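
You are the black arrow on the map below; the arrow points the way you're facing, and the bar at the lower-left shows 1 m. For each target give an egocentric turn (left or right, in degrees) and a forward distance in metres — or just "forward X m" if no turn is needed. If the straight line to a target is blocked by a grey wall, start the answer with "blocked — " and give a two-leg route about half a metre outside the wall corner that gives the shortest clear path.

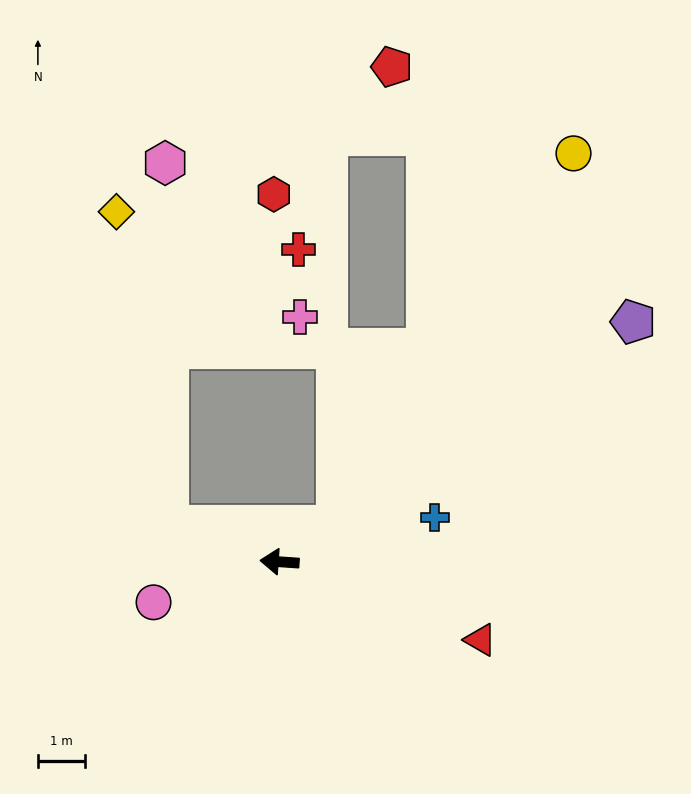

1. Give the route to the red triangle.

turn left 163°, forward 4.5 m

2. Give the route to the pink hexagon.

blocked — turn right 14°, forward 2.5 m, then turn right 72°, forward 7.6 m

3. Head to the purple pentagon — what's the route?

turn right 142°, forward 9.0 m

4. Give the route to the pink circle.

turn left 22°, forward 2.8 m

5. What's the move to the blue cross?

turn right 160°, forward 3.4 m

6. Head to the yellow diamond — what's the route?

blocked — turn right 14°, forward 2.5 m, then turn right 63°, forward 6.7 m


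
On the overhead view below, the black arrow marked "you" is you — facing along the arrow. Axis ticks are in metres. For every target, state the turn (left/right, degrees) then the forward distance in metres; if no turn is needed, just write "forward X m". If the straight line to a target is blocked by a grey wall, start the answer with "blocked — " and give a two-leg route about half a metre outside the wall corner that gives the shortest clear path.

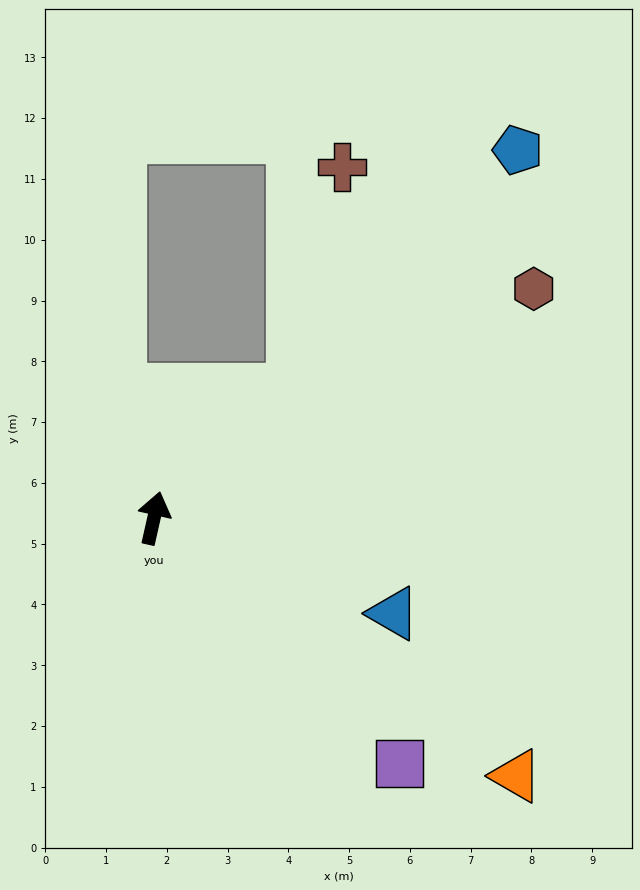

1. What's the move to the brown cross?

blocked — turn right 35°, forward 3.1 m, then turn left 35°, forward 3.8 m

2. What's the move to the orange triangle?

turn right 113°, forward 7.3 m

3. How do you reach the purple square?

turn right 122°, forward 5.7 m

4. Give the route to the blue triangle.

turn right 99°, forward 4.2 m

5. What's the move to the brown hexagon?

turn right 46°, forward 7.3 m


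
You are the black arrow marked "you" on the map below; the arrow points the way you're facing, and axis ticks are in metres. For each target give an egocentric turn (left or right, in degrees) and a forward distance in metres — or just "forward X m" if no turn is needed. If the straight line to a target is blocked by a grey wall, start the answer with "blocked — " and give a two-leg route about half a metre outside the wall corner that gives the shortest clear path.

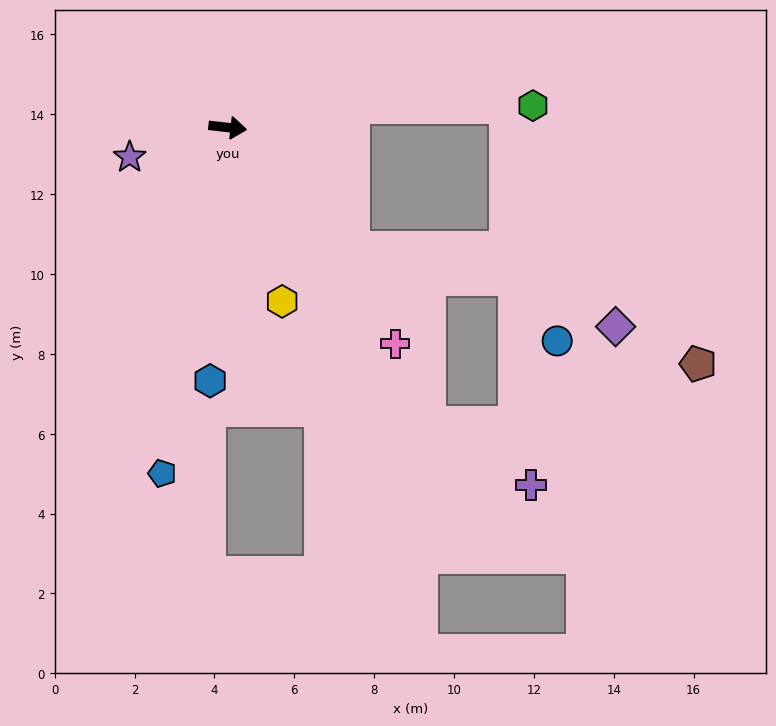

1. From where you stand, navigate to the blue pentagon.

turn right 94°, forward 8.8 m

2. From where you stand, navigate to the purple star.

turn right 157°, forward 2.6 m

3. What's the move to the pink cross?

turn right 46°, forward 6.9 m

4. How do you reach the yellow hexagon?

turn right 66°, forward 4.6 m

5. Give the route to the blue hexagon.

turn right 88°, forward 6.4 m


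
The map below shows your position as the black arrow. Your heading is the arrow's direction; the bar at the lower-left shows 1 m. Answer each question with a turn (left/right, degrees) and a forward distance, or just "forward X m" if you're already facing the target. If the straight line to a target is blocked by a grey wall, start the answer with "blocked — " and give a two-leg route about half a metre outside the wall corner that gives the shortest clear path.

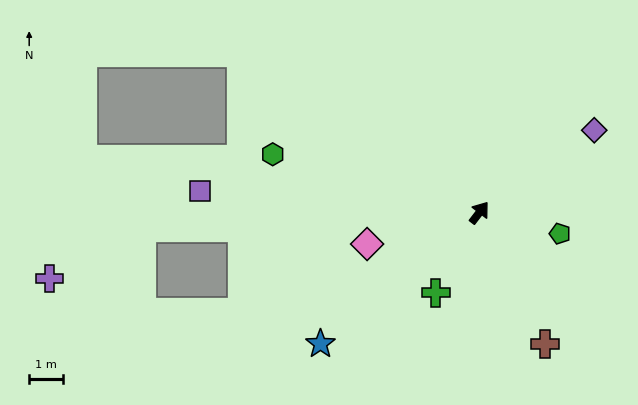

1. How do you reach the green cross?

turn right 171°, forward 2.7 m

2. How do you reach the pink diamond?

turn left 143°, forward 3.5 m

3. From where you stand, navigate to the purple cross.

blocked — turn left 130°, forward 10.1 m, then turn left 26°, forward 3.1 m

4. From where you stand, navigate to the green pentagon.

turn right 67°, forward 2.5 m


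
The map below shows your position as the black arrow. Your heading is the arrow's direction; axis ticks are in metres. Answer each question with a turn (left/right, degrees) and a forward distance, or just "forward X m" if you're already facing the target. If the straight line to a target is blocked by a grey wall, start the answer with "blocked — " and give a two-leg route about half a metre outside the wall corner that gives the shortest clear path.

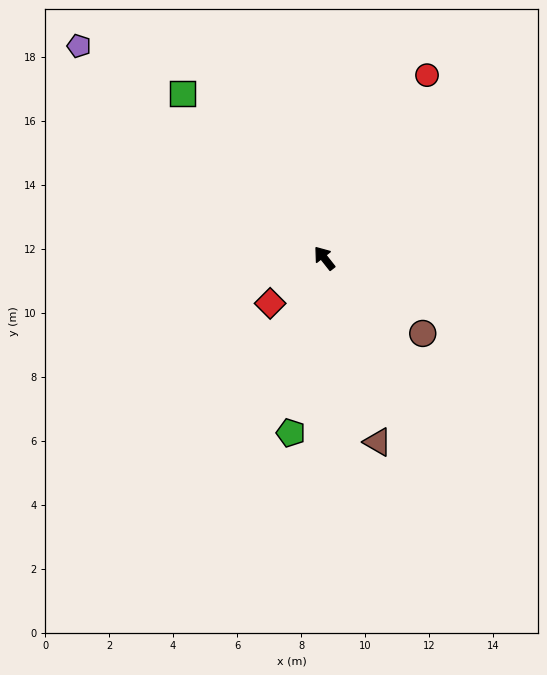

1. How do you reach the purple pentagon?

turn left 11°, forward 10.1 m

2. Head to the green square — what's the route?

turn left 2°, forward 6.8 m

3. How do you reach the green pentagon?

turn left 131°, forward 5.6 m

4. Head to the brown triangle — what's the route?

turn left 158°, forward 6.0 m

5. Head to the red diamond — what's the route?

turn left 92°, forward 2.2 m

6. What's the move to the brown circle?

turn right 166°, forward 3.9 m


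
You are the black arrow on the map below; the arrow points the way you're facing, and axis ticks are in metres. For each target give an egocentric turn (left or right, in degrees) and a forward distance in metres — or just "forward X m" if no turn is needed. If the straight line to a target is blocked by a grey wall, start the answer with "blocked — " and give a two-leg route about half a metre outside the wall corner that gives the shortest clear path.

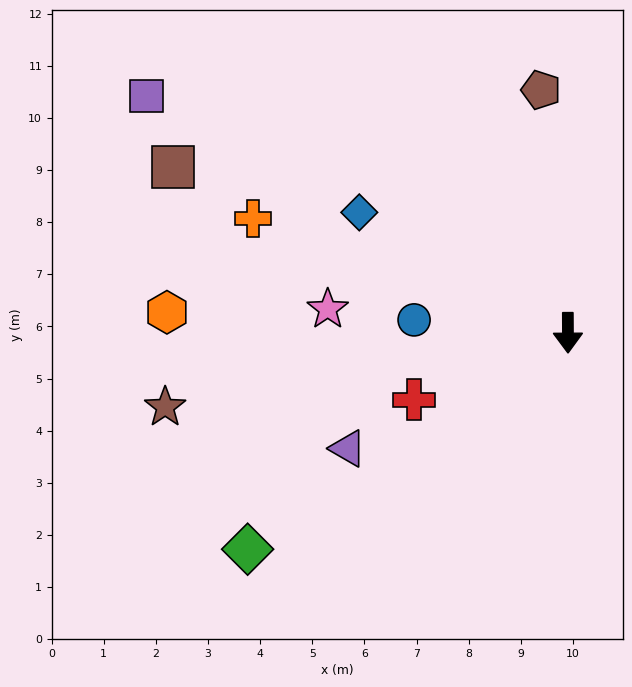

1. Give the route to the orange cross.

turn right 110°, forward 6.4 m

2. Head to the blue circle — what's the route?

turn right 95°, forward 3.0 m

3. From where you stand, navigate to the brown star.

turn right 80°, forward 7.9 m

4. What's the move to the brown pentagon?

turn right 174°, forward 4.7 m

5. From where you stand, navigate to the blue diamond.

turn right 120°, forward 4.6 m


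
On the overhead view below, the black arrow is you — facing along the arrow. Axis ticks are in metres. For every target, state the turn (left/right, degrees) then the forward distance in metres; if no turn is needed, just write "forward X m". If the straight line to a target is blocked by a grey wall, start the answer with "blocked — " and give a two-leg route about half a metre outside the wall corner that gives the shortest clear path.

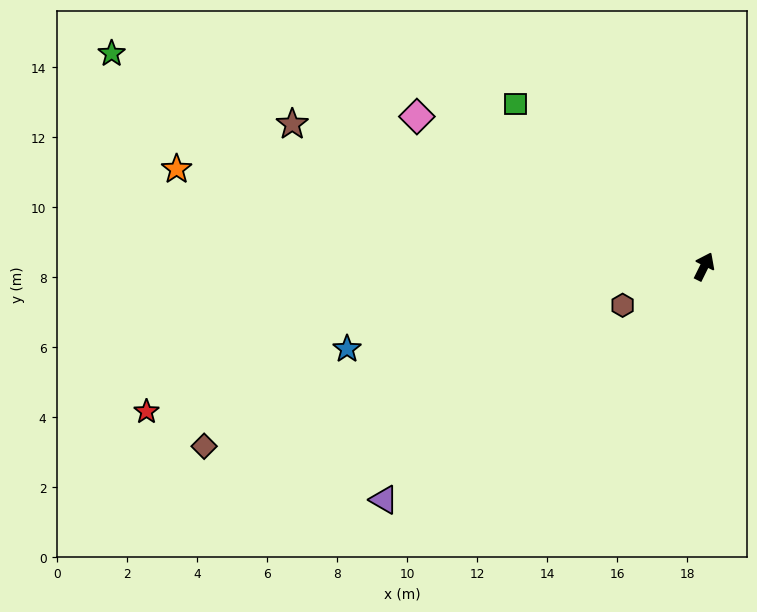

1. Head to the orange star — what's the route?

turn left 106°, forward 15.3 m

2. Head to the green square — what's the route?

turn left 76°, forward 7.1 m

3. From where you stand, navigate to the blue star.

turn left 129°, forward 10.5 m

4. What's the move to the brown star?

turn left 97°, forward 12.4 m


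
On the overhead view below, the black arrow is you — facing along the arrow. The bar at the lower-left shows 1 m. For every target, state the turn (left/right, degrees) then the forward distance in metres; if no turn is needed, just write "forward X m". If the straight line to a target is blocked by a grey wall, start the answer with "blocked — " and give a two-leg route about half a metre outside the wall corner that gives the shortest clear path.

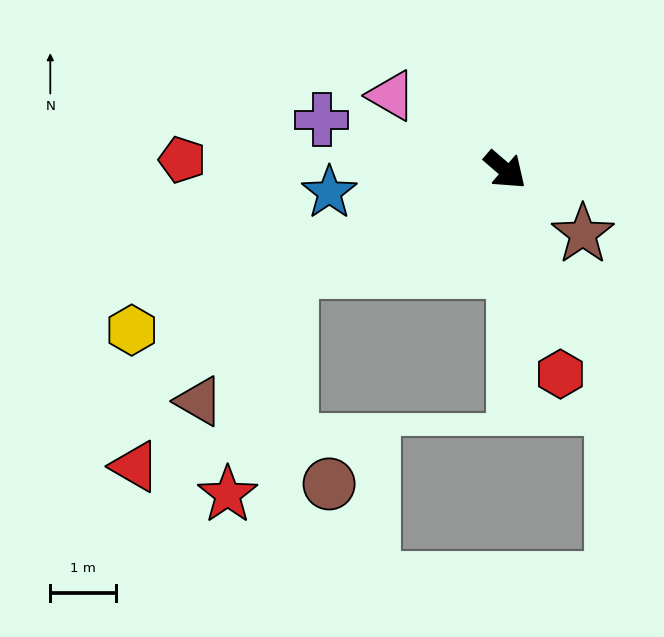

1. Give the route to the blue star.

turn right 132°, forward 2.7 m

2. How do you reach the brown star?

forward 1.5 m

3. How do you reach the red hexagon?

turn right 34°, forward 3.2 m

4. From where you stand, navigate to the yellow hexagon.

turn right 116°, forward 6.2 m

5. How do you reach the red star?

blocked — turn right 114°, forward 3.6 m, then turn left 49°, forward 3.5 m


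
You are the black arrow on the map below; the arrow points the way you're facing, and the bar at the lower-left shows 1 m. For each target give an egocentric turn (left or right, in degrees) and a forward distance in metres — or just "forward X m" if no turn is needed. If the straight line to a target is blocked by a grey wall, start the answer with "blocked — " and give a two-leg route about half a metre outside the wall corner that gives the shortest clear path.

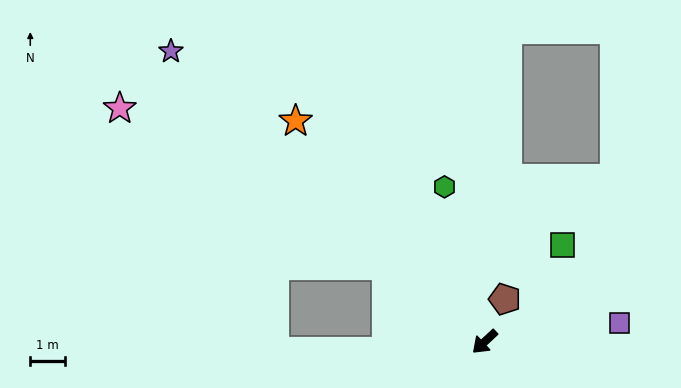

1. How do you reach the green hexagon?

turn right 119°, forward 4.6 m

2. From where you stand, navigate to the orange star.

turn right 93°, forward 8.4 m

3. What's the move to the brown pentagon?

turn right 158°, forward 1.4 m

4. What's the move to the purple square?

turn left 145°, forward 3.9 m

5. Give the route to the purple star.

turn right 86°, forward 12.3 m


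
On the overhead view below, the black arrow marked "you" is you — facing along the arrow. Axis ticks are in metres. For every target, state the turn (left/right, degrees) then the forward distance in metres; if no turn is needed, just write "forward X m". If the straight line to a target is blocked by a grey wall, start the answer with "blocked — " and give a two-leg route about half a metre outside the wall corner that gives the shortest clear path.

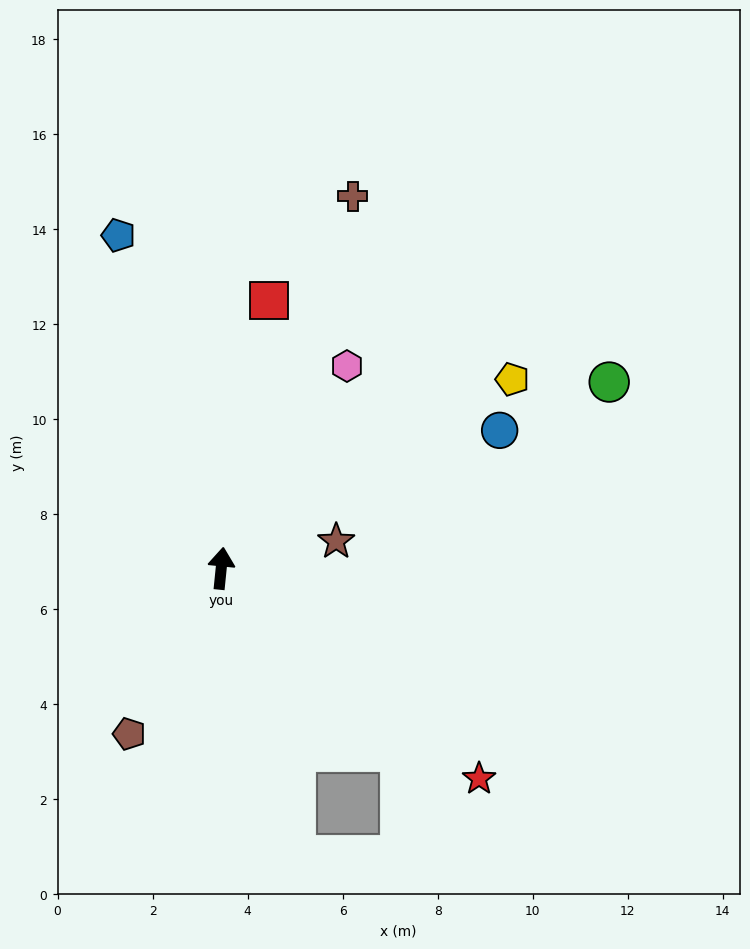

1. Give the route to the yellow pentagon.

turn right 51°, forward 7.3 m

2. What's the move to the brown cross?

turn right 14°, forward 8.3 m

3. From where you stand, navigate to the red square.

turn right 4°, forward 5.7 m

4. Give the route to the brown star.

turn right 71°, forward 2.5 m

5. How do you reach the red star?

turn right 123°, forward 7.0 m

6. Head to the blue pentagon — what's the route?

turn left 23°, forward 7.3 m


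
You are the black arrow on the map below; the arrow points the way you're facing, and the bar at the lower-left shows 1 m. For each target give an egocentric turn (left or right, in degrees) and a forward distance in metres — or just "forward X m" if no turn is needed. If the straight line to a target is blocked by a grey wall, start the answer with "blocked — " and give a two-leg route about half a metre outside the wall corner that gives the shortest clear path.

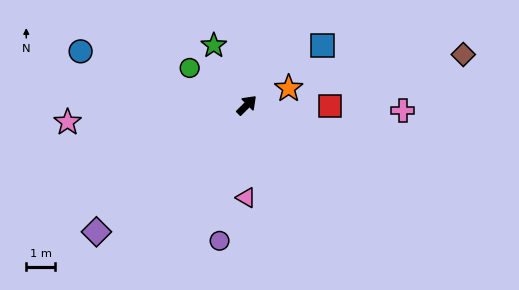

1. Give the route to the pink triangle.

turn right 135°, forward 3.2 m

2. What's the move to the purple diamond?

turn left 175°, forward 6.9 m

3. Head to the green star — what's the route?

turn left 74°, forward 2.4 m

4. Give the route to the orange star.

turn right 23°, forward 1.6 m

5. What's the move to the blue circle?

turn left 117°, forward 6.1 m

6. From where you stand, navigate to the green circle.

turn left 102°, forward 2.4 m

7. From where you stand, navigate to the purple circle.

turn right 146°, forward 4.9 m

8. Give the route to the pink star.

turn left 141°, forward 6.3 m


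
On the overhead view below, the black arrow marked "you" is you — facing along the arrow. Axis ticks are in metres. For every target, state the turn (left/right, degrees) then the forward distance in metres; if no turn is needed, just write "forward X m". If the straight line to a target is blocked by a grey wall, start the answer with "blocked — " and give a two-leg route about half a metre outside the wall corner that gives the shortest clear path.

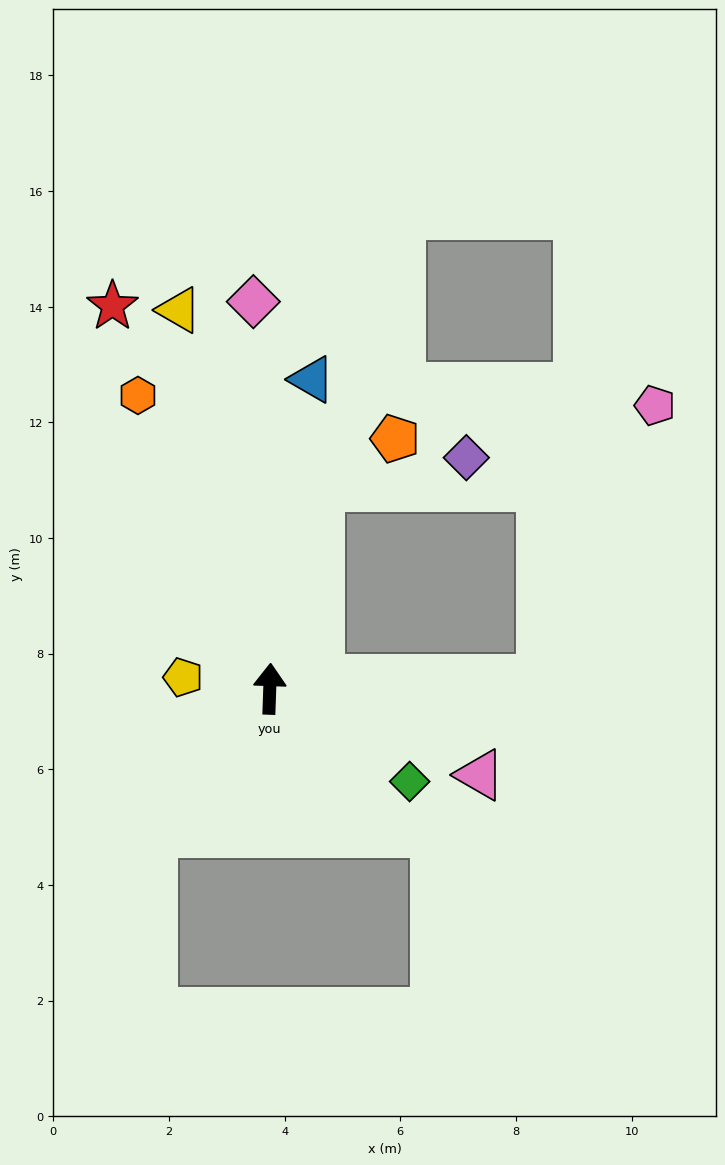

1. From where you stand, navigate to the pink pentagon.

blocked — turn right 86°, forward 4.7 m, then turn left 65°, forward 5.1 m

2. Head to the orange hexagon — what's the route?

turn left 26°, forward 5.6 m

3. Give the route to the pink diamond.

turn left 4°, forward 6.7 m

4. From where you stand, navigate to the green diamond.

turn right 122°, forward 2.9 m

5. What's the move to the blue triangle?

turn right 6°, forward 5.4 m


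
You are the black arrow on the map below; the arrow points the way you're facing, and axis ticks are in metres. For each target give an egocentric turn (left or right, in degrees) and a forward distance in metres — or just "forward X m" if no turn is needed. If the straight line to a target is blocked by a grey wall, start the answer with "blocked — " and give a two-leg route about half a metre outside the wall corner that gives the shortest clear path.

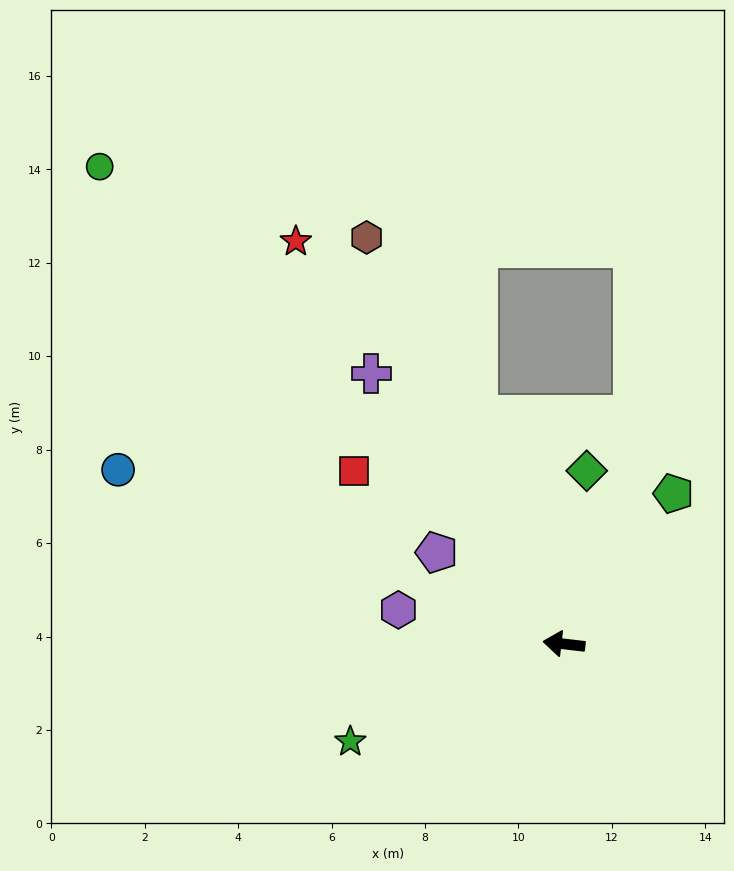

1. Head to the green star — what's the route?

turn left 31°, forward 5.0 m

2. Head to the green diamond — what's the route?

turn right 91°, forward 3.7 m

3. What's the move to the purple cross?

turn right 48°, forward 7.1 m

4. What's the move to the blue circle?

turn right 15°, forward 10.2 m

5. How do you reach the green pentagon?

turn right 119°, forward 4.0 m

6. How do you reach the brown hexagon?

turn right 57°, forward 9.7 m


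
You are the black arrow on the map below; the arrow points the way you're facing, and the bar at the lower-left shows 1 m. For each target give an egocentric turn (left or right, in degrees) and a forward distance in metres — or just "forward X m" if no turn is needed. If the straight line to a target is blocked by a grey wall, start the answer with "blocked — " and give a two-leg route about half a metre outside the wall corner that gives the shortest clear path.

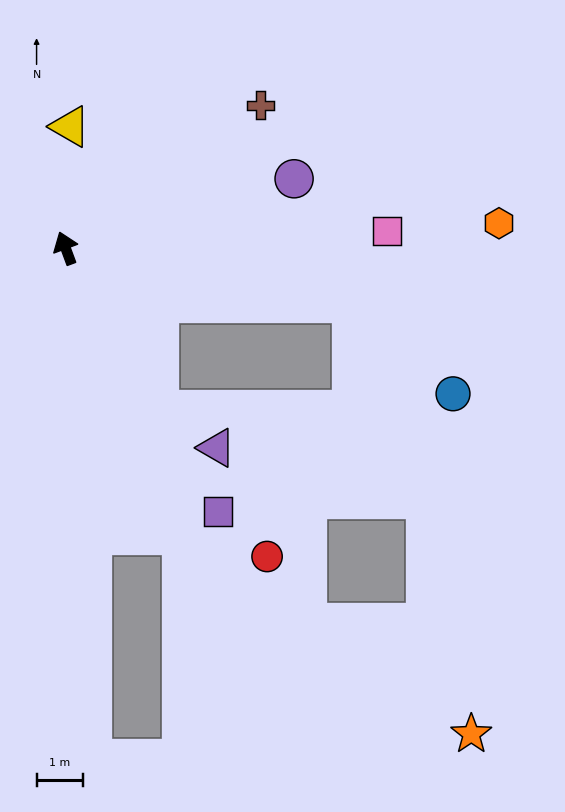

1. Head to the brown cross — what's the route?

turn right 74°, forward 5.2 m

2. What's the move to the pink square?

turn right 107°, forward 7.0 m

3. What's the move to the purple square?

turn right 170°, forward 6.6 m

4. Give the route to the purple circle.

turn right 93°, forward 5.2 m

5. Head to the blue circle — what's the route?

blocked — turn right 121°, forward 6.3 m, then turn right 31°, forward 2.9 m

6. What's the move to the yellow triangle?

turn right 22°, forward 2.6 m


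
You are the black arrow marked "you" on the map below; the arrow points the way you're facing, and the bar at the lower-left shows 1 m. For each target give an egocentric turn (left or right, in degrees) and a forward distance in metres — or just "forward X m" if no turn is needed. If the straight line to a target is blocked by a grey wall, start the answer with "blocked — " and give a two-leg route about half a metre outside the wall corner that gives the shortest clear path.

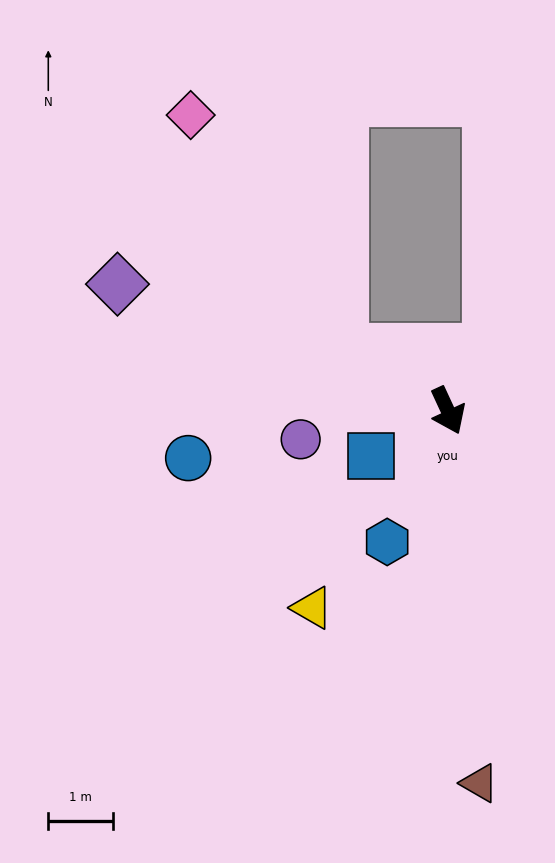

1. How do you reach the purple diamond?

turn right 136°, forward 5.5 m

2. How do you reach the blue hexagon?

turn right 50°, forward 2.2 m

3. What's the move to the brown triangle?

turn right 20°, forward 5.8 m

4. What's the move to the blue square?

turn right 84°, forward 1.4 m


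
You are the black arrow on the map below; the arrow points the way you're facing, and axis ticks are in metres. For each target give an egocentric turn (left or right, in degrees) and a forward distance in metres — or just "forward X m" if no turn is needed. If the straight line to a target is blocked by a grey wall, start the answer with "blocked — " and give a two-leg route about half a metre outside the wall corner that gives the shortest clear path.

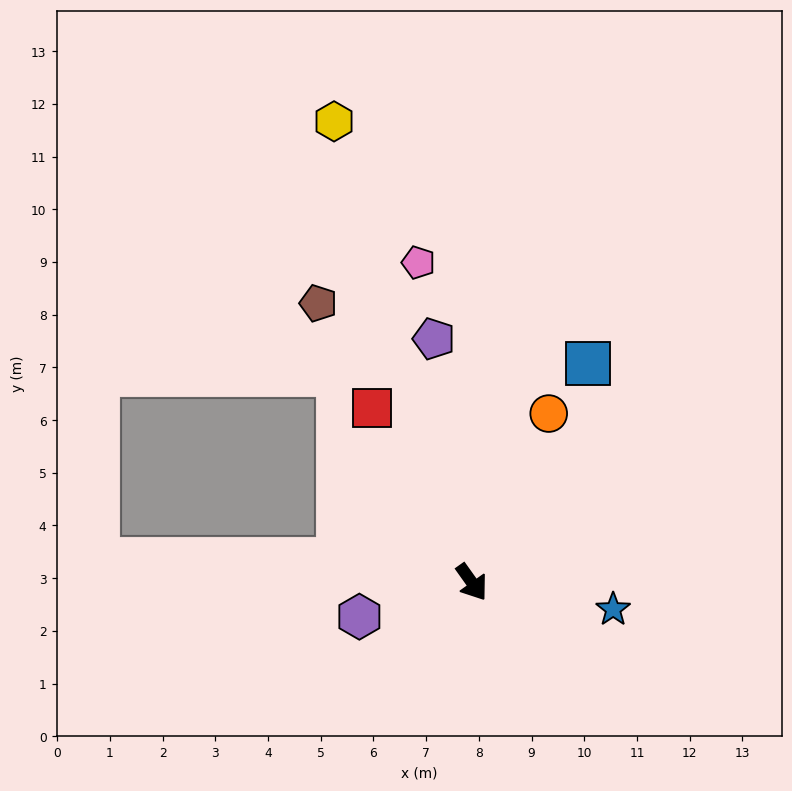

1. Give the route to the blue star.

turn left 44°, forward 2.7 m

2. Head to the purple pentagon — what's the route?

turn left 153°, forward 4.7 m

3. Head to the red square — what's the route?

turn left 174°, forward 3.8 m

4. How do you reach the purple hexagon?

turn right 108°, forward 2.2 m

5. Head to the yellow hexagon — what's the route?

turn left 161°, forward 9.1 m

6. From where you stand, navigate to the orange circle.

turn left 120°, forward 3.5 m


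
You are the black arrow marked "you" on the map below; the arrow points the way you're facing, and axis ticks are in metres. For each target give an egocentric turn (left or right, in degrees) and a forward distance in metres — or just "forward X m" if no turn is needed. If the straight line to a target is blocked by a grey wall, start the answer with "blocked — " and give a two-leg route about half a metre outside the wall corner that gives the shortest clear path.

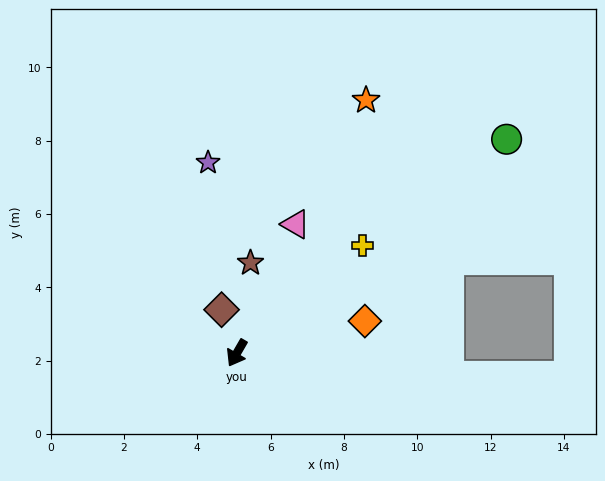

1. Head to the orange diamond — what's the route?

turn left 134°, forward 3.6 m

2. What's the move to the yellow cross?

turn left 161°, forward 4.5 m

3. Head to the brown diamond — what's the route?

turn right 130°, forward 1.3 m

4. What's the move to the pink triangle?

turn right 174°, forward 3.9 m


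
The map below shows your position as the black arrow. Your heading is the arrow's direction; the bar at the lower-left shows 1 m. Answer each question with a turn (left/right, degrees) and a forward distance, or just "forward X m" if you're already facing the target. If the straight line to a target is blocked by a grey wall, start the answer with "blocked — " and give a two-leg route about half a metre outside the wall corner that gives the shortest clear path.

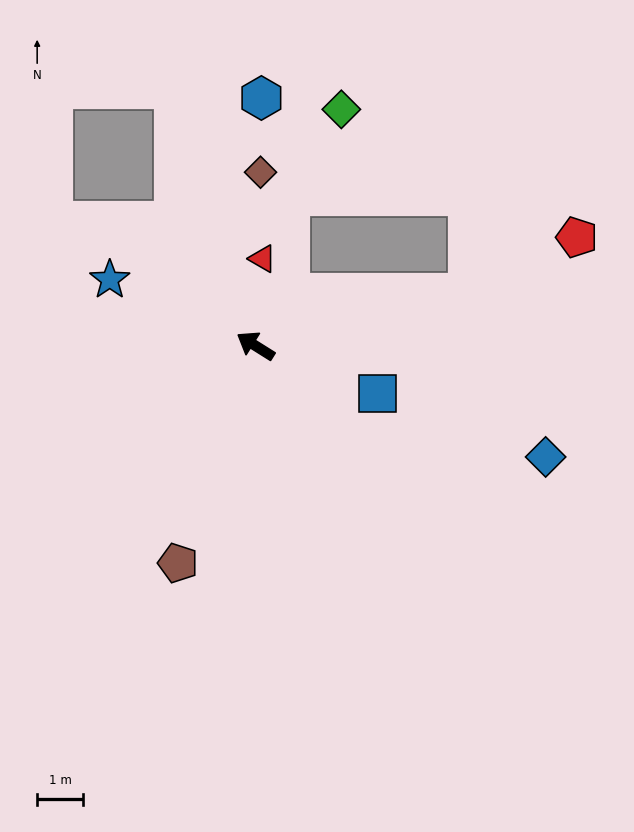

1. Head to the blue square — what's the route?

turn right 169°, forward 2.8 m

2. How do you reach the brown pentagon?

turn left 102°, forward 5.0 m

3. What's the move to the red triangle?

turn right 62°, forward 1.9 m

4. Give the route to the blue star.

turn left 8°, forward 3.5 m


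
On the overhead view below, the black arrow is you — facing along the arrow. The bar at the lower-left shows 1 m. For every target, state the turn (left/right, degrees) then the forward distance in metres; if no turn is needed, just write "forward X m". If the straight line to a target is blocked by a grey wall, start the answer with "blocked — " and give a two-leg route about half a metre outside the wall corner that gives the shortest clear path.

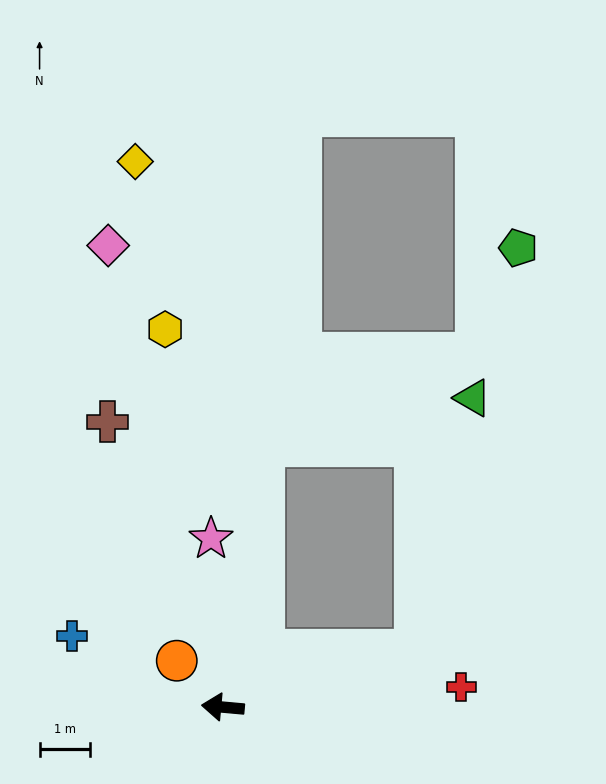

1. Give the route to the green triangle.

blocked — turn right 159°, forward 4.0 m, then turn left 62°, forward 5.1 m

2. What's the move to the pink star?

turn right 81°, forward 3.3 m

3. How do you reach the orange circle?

turn right 40°, forward 1.3 m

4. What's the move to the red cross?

turn right 170°, forward 4.7 m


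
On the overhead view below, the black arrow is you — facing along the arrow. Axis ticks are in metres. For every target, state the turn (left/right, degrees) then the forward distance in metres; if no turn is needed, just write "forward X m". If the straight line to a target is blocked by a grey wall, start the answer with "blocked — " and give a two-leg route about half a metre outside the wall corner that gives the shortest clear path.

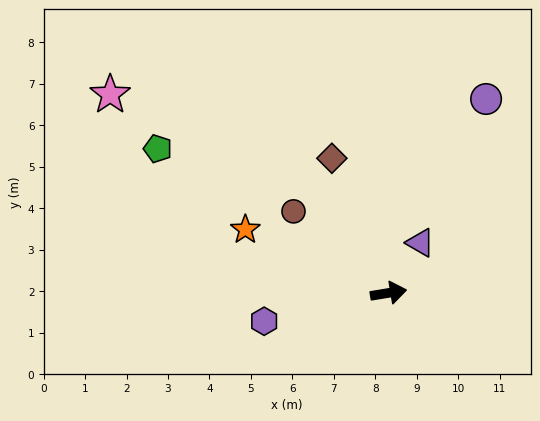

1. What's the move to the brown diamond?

turn left 103°, forward 3.5 m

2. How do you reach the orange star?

turn left 147°, forward 3.8 m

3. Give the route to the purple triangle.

turn left 48°, forward 1.4 m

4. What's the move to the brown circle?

turn left 130°, forward 3.0 m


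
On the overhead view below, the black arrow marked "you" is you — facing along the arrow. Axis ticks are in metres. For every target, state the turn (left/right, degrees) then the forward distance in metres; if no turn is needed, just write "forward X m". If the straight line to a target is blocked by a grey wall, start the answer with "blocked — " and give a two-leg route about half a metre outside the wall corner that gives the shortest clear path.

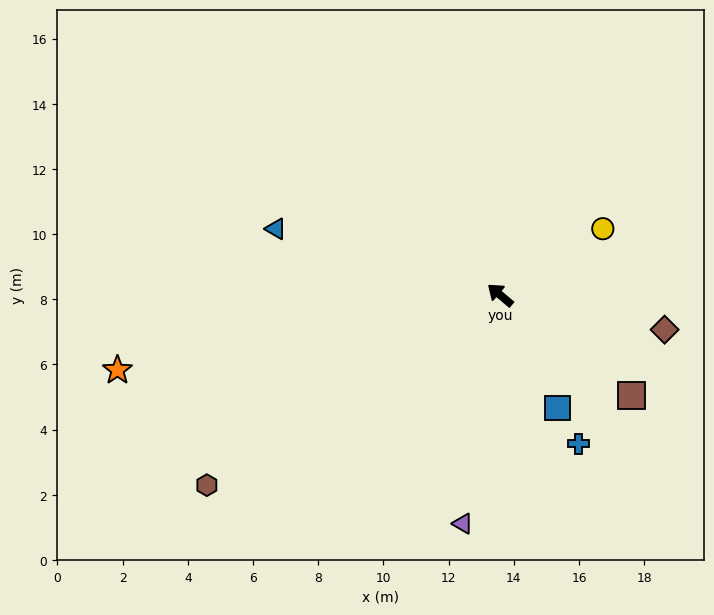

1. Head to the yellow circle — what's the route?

turn right 107°, forward 3.7 m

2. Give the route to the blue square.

turn left 157°, forward 3.9 m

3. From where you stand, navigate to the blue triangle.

turn left 24°, forward 7.2 m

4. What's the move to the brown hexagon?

turn left 73°, forward 10.7 m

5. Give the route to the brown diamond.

turn right 152°, forward 5.2 m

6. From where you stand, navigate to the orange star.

turn left 51°, forward 12.0 m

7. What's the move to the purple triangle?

turn left 121°, forward 7.1 m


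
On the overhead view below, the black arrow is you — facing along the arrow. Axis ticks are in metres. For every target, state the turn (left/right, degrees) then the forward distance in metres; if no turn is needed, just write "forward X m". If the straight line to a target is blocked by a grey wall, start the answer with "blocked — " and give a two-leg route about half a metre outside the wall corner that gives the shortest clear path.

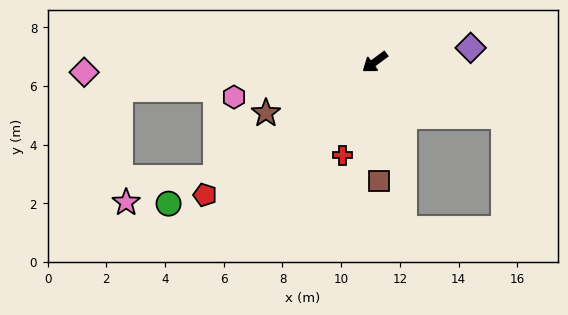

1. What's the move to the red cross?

turn left 34°, forward 3.4 m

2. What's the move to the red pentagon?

forward 7.3 m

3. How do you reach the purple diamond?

turn left 152°, forward 3.3 m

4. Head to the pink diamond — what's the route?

turn right 35°, forward 9.9 m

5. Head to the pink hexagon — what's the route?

turn right 23°, forward 4.9 m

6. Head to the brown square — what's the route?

turn left 55°, forward 4.1 m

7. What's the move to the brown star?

turn right 12°, forward 4.1 m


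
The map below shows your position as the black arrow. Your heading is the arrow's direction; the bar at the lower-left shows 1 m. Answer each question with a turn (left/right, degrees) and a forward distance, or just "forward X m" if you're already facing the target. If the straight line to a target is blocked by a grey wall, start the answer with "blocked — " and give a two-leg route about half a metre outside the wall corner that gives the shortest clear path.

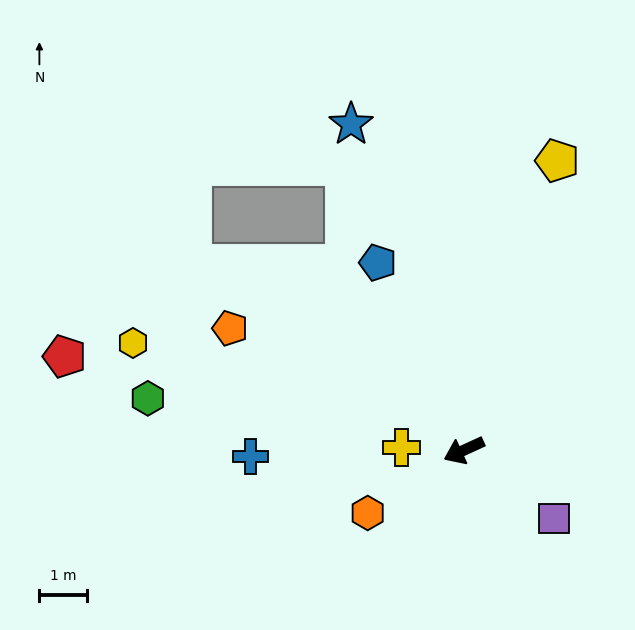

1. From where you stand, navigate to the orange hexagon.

turn left 8°, forward 2.4 m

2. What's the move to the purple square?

turn left 118°, forward 2.4 m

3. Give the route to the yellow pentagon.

turn right 133°, forward 6.4 m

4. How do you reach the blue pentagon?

turn right 90°, forward 4.4 m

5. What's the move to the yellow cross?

turn right 27°, forward 1.3 m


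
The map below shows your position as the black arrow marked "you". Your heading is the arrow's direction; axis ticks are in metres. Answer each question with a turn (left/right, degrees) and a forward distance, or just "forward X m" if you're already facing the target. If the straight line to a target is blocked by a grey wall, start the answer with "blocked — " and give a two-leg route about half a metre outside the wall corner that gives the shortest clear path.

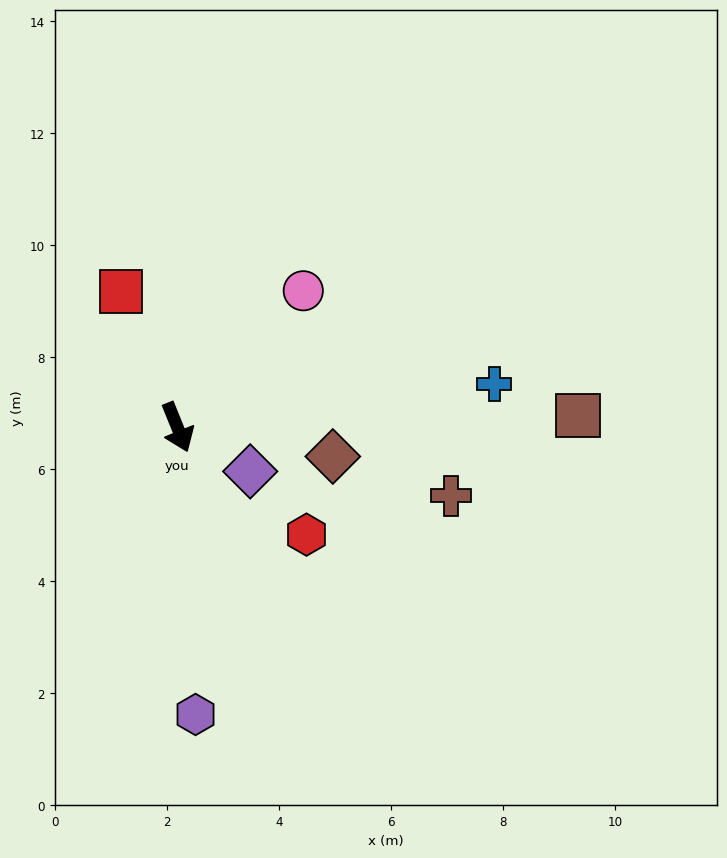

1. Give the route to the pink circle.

turn left 115°, forward 3.3 m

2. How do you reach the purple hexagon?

turn right 18°, forward 5.1 m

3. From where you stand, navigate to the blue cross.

turn left 76°, forward 5.7 m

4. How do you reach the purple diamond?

turn left 37°, forward 1.5 m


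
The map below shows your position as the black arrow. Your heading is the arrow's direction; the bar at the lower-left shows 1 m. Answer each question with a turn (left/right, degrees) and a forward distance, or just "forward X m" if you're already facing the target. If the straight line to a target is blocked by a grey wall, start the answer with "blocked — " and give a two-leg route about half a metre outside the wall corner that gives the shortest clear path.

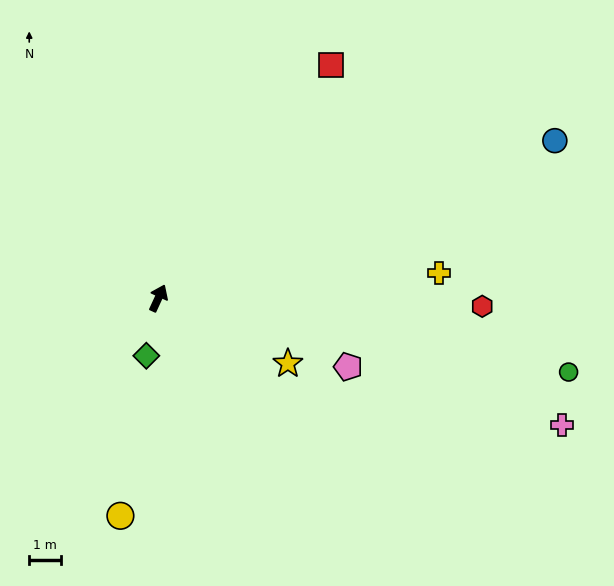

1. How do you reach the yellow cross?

turn right 60°, forward 8.7 m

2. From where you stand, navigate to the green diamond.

turn right 167°, forward 1.8 m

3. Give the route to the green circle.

turn right 76°, forward 12.9 m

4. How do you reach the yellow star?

turn right 92°, forward 4.5 m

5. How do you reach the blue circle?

turn right 44°, forward 13.2 m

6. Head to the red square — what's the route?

turn right 12°, forward 9.0 m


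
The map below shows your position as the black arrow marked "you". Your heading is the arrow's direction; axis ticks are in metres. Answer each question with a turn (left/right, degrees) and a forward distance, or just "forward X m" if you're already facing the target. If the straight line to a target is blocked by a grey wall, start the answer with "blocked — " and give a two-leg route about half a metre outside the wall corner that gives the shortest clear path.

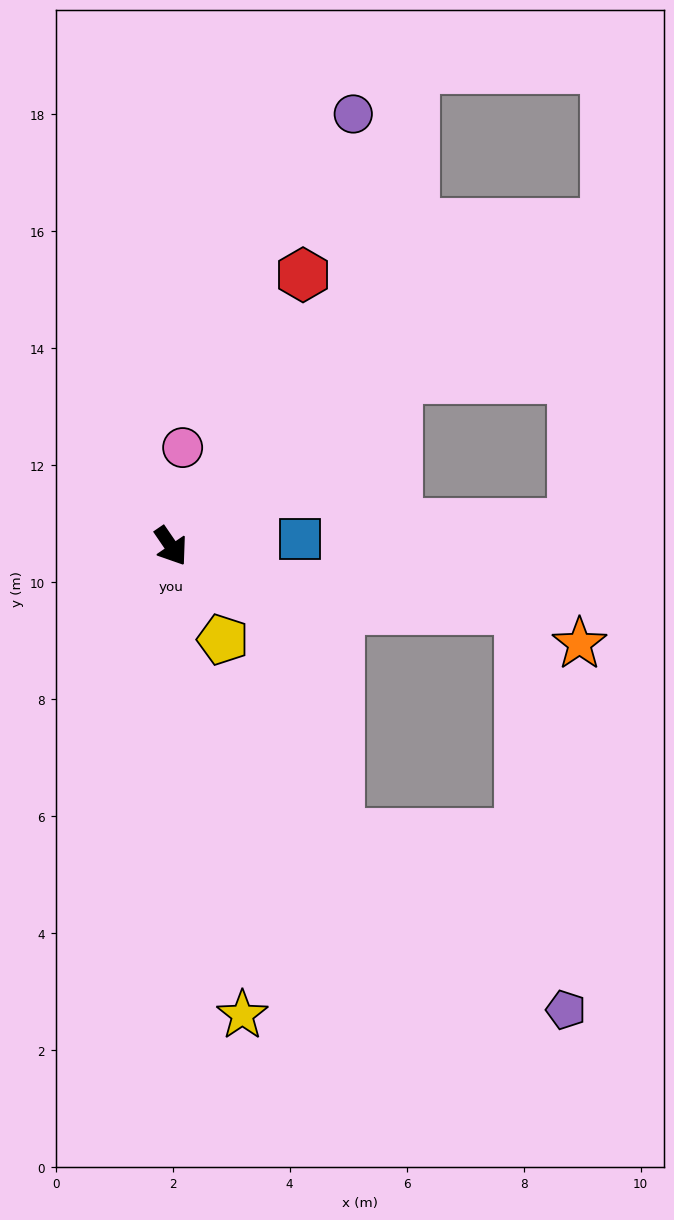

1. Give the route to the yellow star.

turn right 26°, forward 8.1 m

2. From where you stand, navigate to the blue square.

turn left 59°, forward 2.2 m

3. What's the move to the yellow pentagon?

turn right 5°, forward 1.8 m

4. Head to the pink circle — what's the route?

turn left 139°, forward 1.7 m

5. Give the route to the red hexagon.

turn left 120°, forward 5.2 m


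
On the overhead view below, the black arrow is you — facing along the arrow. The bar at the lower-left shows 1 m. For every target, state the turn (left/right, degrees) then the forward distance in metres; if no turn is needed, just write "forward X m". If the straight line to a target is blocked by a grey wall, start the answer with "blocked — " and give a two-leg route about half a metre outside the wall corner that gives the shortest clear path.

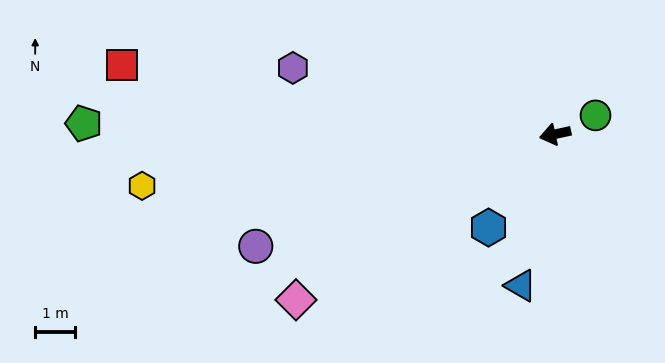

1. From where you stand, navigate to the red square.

turn right 21°, forward 10.9 m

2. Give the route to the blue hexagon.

turn left 42°, forward 2.9 m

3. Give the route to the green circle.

turn right 167°, forward 1.1 m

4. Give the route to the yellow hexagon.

turn right 5°, forward 10.4 m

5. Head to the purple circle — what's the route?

turn left 8°, forward 8.0 m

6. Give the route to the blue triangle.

turn left 65°, forward 3.9 m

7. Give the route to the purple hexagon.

turn right 27°, forward 6.7 m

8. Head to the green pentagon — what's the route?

turn right 14°, forward 11.7 m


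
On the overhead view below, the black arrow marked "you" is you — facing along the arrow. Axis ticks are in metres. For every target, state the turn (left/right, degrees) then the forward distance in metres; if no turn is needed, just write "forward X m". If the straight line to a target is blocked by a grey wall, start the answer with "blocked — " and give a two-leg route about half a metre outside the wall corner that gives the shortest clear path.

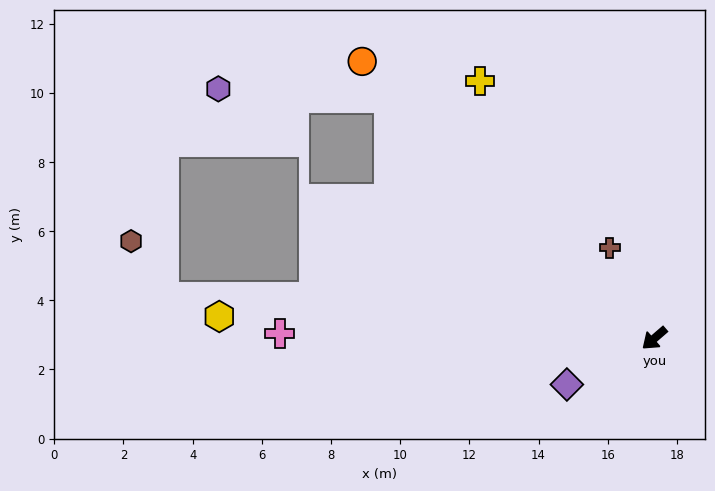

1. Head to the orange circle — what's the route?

turn right 84°, forward 11.6 m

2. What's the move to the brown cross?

turn right 105°, forward 2.9 m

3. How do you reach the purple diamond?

turn right 13°, forward 2.9 m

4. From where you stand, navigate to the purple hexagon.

blocked — turn right 83°, forward 10.4 m, then turn left 39°, forward 4.9 m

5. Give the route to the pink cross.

turn right 42°, forward 10.8 m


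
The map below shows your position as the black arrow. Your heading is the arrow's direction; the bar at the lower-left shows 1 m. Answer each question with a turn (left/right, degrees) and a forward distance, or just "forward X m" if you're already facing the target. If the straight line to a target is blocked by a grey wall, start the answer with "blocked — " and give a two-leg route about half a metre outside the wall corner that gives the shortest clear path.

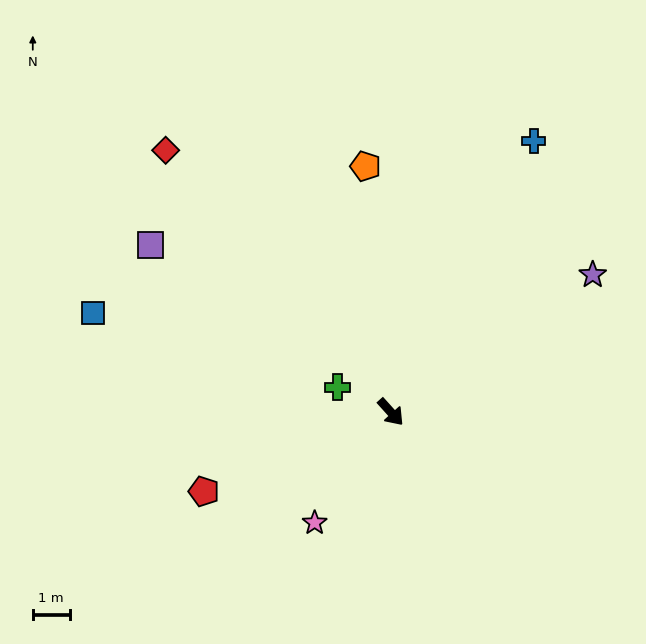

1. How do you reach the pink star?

turn right 77°, forward 3.6 m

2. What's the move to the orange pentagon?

turn left 144°, forward 6.7 m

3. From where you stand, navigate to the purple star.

turn left 82°, forward 6.6 m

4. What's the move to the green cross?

turn right 157°, forward 1.6 m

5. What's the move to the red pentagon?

turn right 109°, forward 5.5 m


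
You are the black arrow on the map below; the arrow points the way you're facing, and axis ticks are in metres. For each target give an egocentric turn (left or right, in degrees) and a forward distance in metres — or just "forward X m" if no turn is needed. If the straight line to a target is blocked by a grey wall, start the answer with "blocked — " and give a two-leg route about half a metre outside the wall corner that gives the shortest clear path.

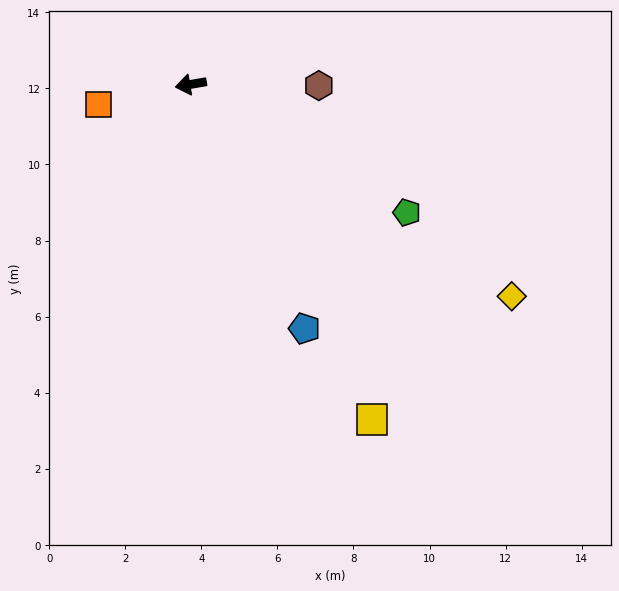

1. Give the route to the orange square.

turn left 2°, forward 2.5 m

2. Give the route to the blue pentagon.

turn left 105°, forward 7.1 m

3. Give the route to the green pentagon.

turn left 140°, forward 6.6 m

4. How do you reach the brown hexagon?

turn left 170°, forward 3.4 m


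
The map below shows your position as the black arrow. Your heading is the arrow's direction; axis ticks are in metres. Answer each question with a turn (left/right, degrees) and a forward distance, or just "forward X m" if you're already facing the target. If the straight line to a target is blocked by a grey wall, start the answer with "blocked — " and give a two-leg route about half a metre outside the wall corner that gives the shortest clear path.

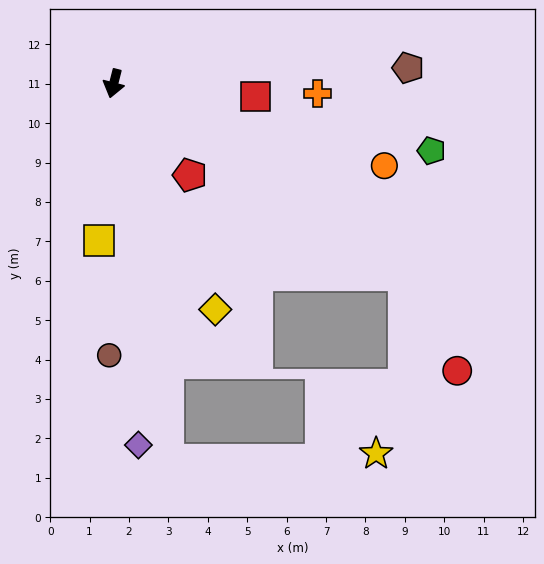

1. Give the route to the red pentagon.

turn left 54°, forward 3.0 m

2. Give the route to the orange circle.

turn left 87°, forward 7.2 m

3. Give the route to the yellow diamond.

turn left 39°, forward 6.3 m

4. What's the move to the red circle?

blocked — turn left 71°, forward 8.8 m, then turn right 28°, forward 2.8 m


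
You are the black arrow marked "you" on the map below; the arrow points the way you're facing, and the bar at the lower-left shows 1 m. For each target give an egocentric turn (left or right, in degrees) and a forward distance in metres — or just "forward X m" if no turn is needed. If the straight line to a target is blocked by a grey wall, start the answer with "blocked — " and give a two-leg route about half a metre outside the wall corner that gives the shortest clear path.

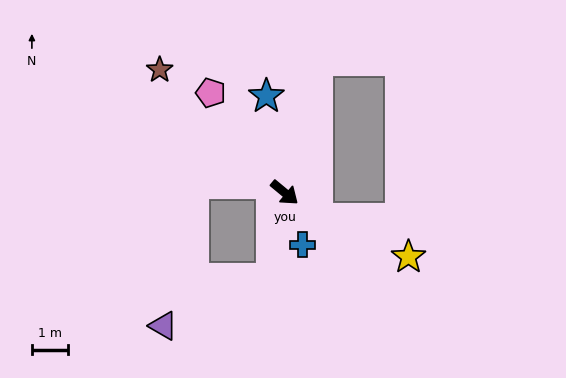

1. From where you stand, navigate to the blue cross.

turn right 31°, forward 1.5 m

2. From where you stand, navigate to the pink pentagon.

turn left 166°, forward 3.4 m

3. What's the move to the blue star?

turn left 140°, forward 2.7 m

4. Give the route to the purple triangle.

blocked — turn right 59°, forward 2.4 m, then turn right 57°, forward 3.2 m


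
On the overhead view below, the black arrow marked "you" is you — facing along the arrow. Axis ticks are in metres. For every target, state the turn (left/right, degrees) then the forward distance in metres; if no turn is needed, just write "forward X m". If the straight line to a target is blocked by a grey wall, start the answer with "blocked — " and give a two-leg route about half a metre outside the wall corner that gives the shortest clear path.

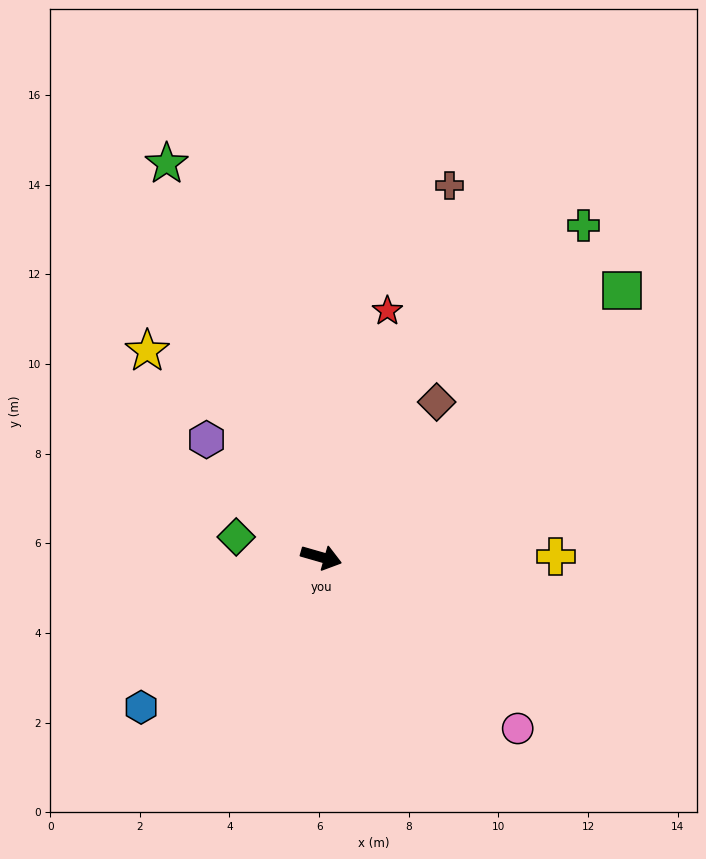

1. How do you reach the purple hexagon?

turn left 150°, forward 3.7 m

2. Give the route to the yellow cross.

turn left 16°, forward 5.2 m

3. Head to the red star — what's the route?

turn left 91°, forward 5.7 m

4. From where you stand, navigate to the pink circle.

turn right 25°, forward 5.8 m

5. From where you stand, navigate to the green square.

turn left 58°, forward 9.0 m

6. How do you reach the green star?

turn left 127°, forward 9.4 m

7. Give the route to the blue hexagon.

turn right 124°, forward 5.2 m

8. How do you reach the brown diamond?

turn left 69°, forward 4.3 m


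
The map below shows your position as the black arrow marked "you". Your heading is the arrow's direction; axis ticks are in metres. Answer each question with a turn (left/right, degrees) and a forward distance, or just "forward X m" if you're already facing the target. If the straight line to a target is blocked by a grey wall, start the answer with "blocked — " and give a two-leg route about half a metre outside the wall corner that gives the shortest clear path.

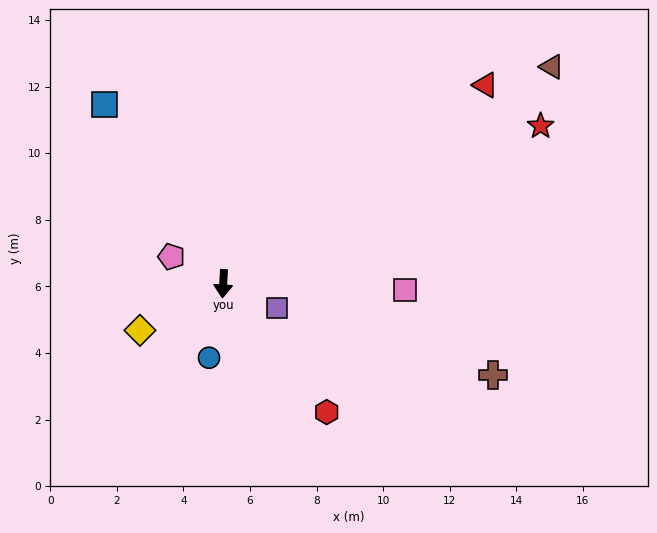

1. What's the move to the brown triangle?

turn left 127°, forward 11.8 m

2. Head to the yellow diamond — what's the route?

turn right 58°, forward 2.9 m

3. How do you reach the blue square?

turn right 143°, forward 6.4 m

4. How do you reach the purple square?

turn left 69°, forward 1.8 m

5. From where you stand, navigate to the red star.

turn left 120°, forward 10.6 m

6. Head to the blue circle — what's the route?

turn right 8°, forward 2.3 m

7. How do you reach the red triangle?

turn left 130°, forward 9.9 m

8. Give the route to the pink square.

turn left 91°, forward 5.5 m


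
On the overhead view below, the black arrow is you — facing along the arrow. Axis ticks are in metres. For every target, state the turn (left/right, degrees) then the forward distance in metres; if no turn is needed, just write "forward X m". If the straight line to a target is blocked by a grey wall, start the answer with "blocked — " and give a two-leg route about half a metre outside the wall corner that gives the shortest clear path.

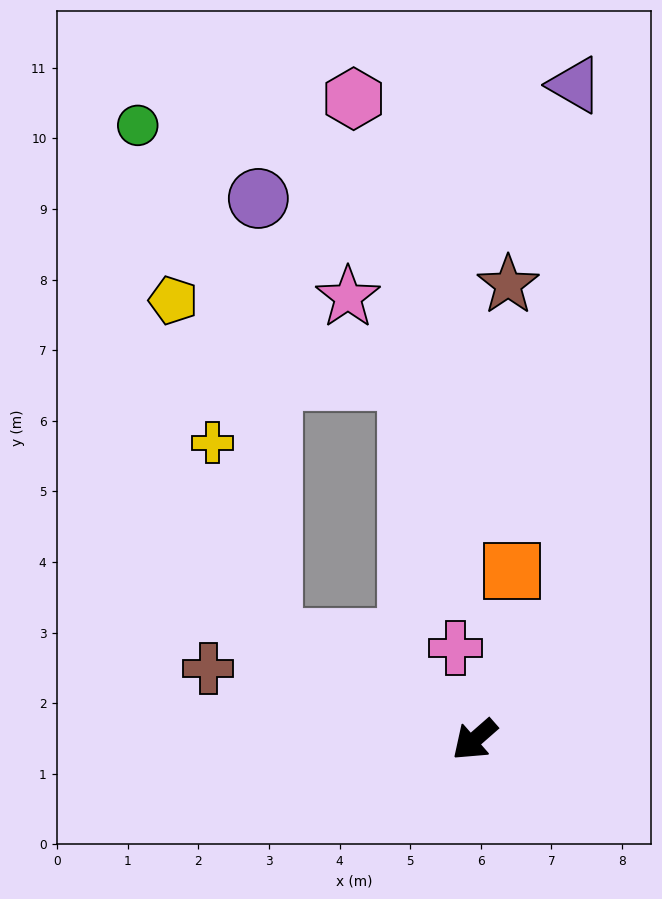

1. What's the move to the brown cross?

turn right 56°, forward 3.9 m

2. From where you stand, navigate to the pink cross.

turn right 120°, forward 1.3 m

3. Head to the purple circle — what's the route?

blocked — turn right 68°, forward 3.2 m, then turn right 61°, forward 6.2 m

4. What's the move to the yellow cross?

blocked — turn right 68°, forward 3.2 m, then turn right 46°, forward 2.9 m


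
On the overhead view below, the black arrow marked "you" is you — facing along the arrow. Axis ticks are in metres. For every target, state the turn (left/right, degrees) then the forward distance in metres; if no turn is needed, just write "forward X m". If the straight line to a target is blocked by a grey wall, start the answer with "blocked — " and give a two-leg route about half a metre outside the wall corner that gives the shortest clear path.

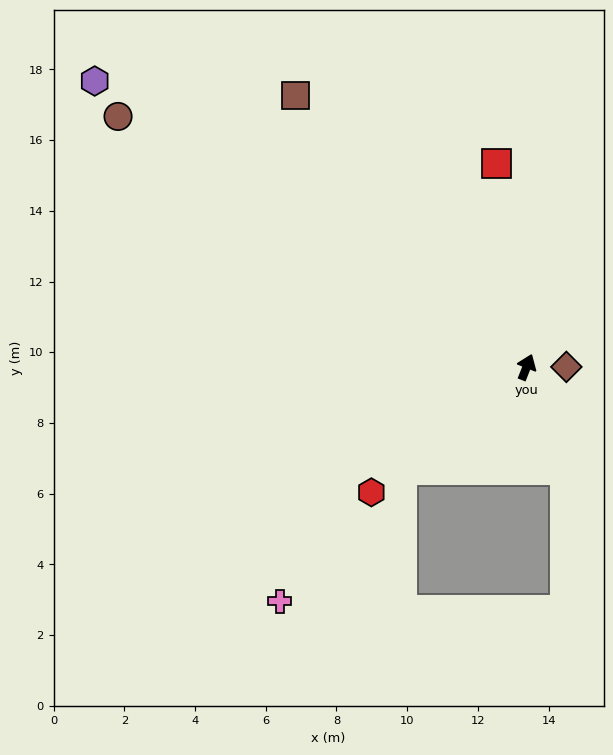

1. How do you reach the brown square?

turn left 62°, forward 10.1 m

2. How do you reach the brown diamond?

turn right 68°, forward 1.1 m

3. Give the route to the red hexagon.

turn left 150°, forward 5.6 m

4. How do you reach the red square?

turn left 30°, forward 5.8 m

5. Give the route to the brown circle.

turn left 80°, forward 13.6 m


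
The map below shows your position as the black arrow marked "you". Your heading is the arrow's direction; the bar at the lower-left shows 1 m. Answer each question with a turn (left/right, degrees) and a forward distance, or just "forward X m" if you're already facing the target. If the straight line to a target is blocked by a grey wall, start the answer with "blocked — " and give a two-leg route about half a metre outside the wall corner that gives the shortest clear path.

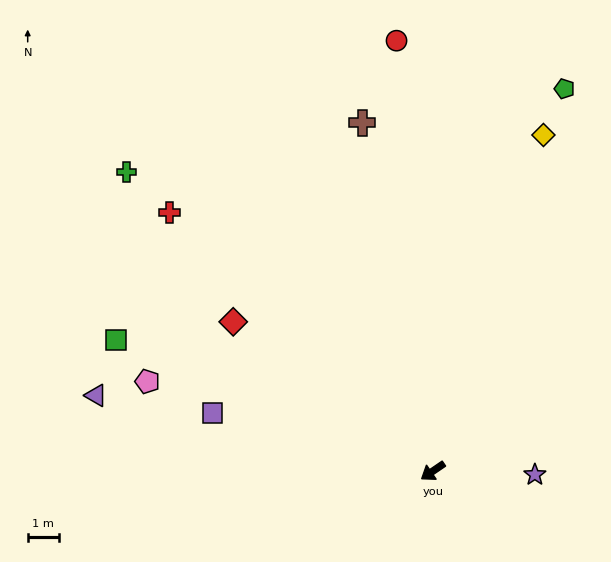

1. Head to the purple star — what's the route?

turn left 144°, forward 3.3 m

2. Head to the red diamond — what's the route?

turn right 71°, forward 8.0 m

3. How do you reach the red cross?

turn right 79°, forward 11.9 m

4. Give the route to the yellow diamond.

turn right 143°, forward 11.4 m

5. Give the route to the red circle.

turn right 120°, forward 13.9 m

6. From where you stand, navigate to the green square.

turn right 57°, forward 11.0 m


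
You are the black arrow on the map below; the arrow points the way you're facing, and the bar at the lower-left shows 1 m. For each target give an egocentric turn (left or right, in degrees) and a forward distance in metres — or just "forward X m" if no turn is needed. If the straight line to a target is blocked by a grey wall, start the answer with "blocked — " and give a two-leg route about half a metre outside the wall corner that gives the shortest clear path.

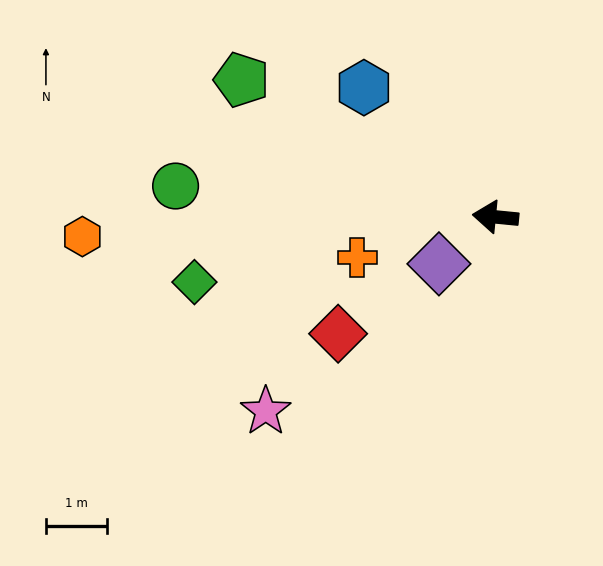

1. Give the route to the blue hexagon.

turn right 39°, forward 3.0 m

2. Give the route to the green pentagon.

turn right 23°, forward 4.8 m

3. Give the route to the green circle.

forward 5.3 m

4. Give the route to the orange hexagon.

turn left 8°, forward 6.8 m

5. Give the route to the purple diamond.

turn left 45°, forward 1.2 m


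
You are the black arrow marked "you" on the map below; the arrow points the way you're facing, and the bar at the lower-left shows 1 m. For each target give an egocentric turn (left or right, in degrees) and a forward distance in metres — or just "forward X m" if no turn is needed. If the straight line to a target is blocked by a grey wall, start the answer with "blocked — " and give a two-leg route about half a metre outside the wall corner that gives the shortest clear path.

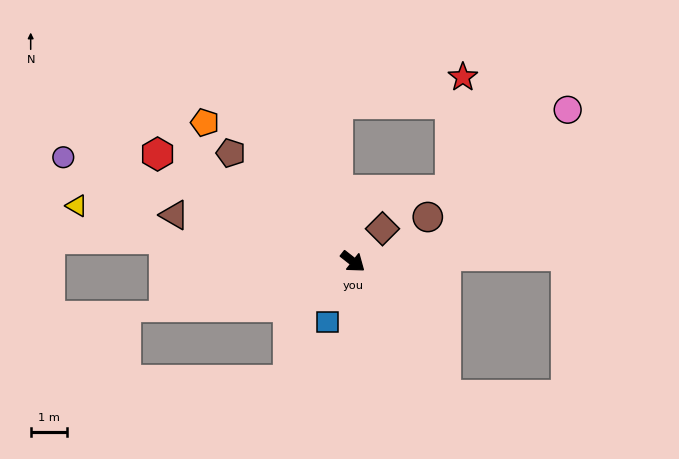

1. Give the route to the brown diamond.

turn left 86°, forward 1.2 m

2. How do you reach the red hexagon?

turn right 171°, forward 6.2 m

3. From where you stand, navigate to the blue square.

turn right 75°, forward 1.8 m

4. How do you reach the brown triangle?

turn right 156°, forward 5.1 m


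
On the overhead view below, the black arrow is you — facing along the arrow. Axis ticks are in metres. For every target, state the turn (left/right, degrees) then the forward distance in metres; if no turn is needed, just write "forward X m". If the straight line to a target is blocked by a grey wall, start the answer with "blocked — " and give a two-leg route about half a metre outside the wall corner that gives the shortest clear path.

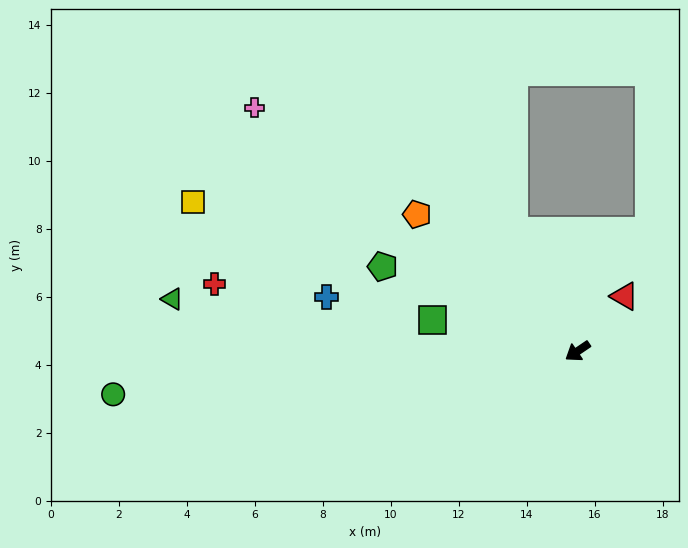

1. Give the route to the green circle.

turn right 29°, forward 13.7 m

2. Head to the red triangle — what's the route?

turn right 165°, forward 2.1 m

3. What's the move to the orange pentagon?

turn right 75°, forward 6.2 m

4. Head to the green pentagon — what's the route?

turn right 58°, forward 6.3 m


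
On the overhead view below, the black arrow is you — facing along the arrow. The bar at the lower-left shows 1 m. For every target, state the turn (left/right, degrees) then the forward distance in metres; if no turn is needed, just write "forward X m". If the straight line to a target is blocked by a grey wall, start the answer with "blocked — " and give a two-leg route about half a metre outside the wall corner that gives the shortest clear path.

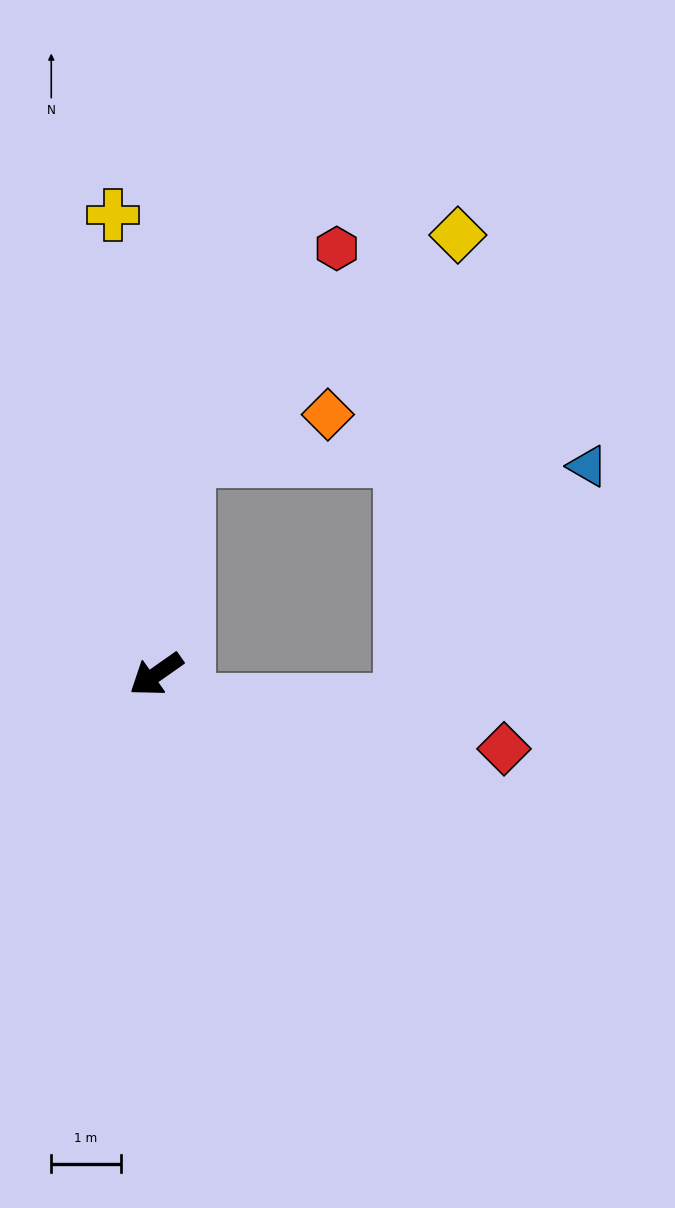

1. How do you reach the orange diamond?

blocked — turn right 133°, forward 3.2 m, then turn right 65°, forward 2.1 m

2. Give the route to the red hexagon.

blocked — turn right 133°, forward 3.2 m, then turn right 28°, forward 3.7 m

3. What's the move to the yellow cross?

turn right 120°, forward 6.7 m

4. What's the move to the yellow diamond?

blocked — turn right 133°, forward 3.2 m, then turn right 43°, forward 5.1 m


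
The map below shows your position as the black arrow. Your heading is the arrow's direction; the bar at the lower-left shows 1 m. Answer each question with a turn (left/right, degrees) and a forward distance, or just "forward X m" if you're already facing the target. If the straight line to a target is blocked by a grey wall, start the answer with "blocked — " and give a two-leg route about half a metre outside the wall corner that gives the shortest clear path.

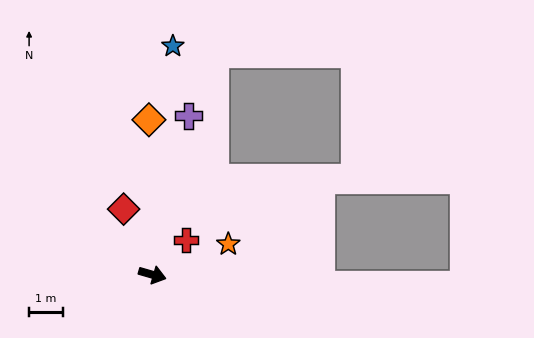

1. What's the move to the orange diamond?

turn left 107°, forward 4.6 m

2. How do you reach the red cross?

turn left 62°, forward 1.4 m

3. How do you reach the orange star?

turn left 38°, forward 2.4 m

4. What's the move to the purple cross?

turn left 93°, forward 4.8 m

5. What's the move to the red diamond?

turn left 130°, forward 2.1 m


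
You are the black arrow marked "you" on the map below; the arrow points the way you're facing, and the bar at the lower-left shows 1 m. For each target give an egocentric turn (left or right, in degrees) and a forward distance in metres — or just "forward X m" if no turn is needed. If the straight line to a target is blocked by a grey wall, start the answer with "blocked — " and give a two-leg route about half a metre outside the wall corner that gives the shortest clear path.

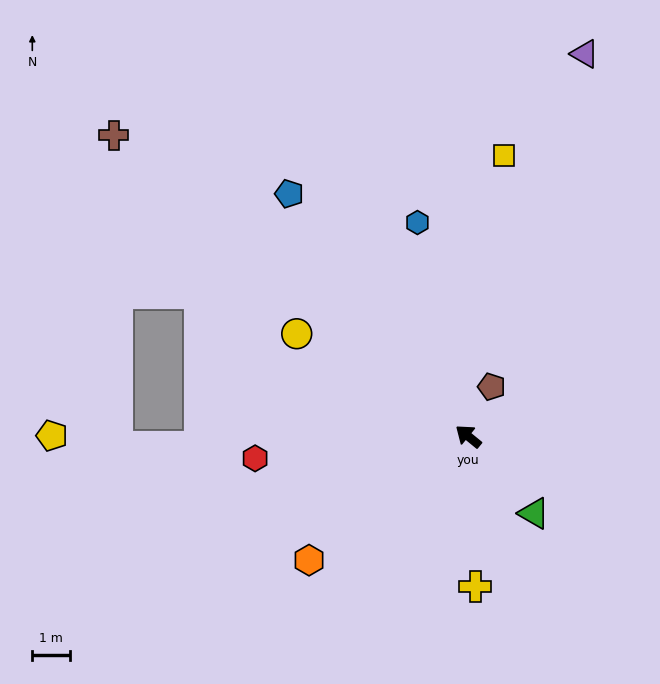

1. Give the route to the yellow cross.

turn left 132°, forward 4.0 m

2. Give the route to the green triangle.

turn left 170°, forward 2.7 m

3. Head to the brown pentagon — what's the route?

turn right 76°, forward 1.5 m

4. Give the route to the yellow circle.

turn left 8°, forward 5.3 m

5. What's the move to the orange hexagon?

turn left 77°, forward 5.4 m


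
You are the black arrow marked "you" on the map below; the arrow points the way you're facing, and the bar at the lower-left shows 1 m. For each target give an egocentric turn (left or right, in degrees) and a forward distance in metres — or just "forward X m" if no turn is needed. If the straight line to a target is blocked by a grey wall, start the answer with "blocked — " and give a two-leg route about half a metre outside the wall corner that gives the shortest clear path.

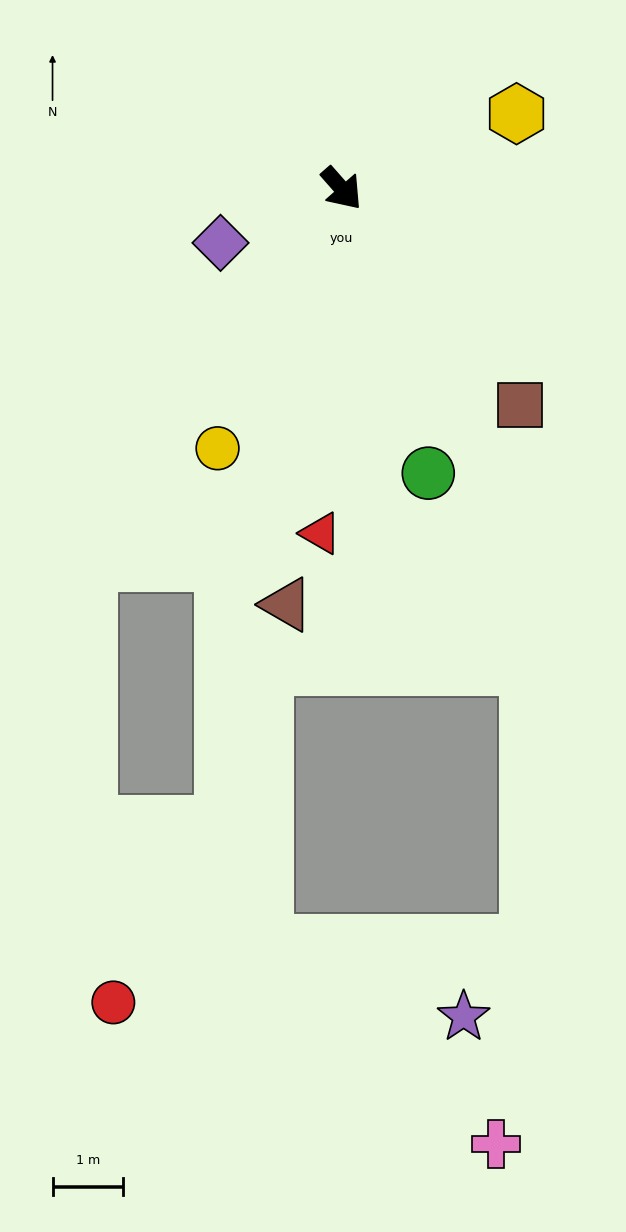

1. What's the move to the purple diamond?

turn right 107°, forward 1.9 m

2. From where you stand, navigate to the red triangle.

turn right 45°, forward 4.9 m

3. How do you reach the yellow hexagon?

turn left 72°, forward 2.7 m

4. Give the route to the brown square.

forward 4.0 m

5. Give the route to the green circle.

turn right 24°, forward 4.2 m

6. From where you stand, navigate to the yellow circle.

turn right 67°, forward 4.1 m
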